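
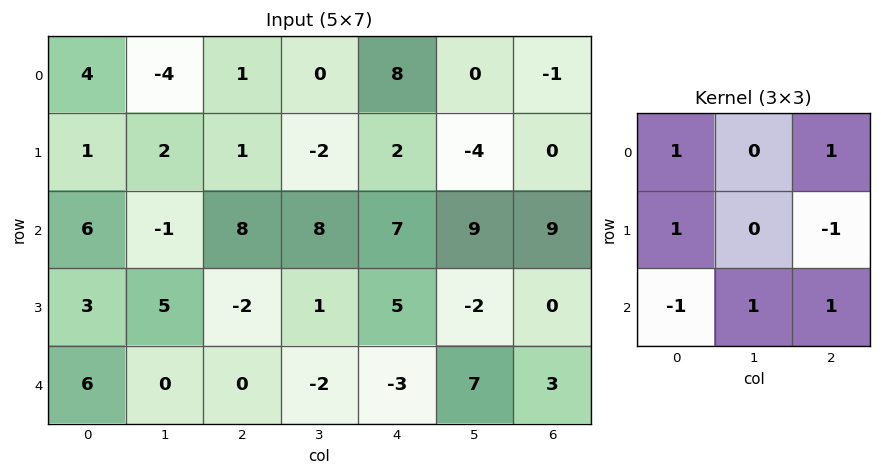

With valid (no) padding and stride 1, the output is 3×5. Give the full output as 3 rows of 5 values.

6 17 15 10 20
0 -15 12 -5 -7
13 9 3 26 34

Output[0,0]: The receptive field on the input at this output position is [4 -4 1 / 1 2 1 / 6 -1 8]. Elementwise product with the kernel and sum: 4·1 + 1·1 + 1·1 + 1·-1 + 6·-1 + -1·1 + 8·1.
Output[0,1]: The receptive field on the input at this output position is [-4 1 0 / 2 1 -2 / -1 8 8]. Elementwise product with the kernel and sum: -4·1 + 0·1 + 2·1 + -2·-1 + -1·-1 + 8·1 + 8·1.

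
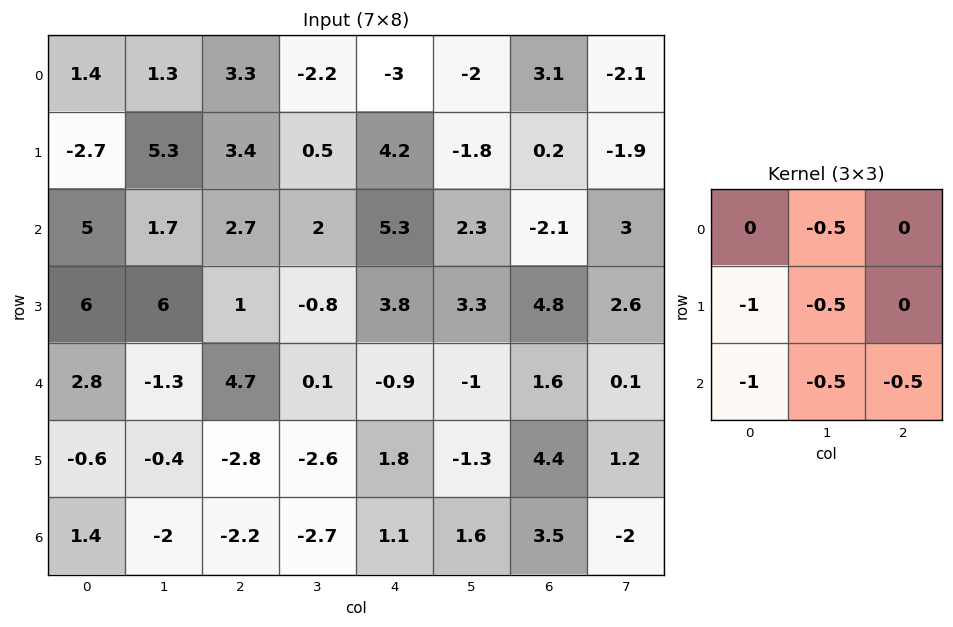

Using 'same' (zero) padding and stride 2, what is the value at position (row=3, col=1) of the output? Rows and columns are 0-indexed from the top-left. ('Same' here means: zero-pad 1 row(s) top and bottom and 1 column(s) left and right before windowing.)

The receptive field on the zero-padded input at this output position is [-0.4 -2.8 -2.6 / -2 -2.2 -2.7 / 0 0 0]. Elementwise product with the kernel and sum: -2.8·-0.5 + -2·-1 + -2.2·-0.5 + 0·-1 + 0·-0.5 + 0·-0.5.

4.5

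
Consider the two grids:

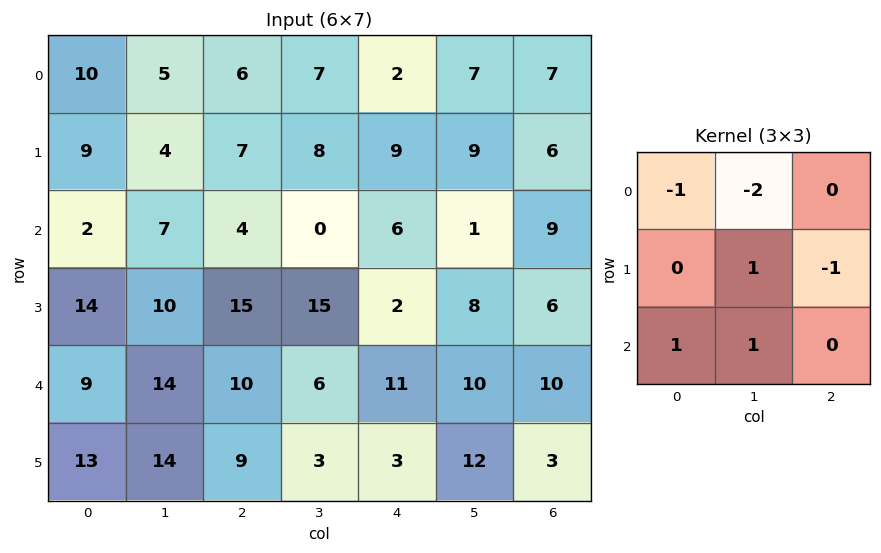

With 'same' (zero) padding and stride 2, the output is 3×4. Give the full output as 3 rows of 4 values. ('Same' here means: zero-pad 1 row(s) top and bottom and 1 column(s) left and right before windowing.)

Output[0,0]: The receptive field on the zero-padded input at this output position is [0 0 0 / 0 10 5 / 0 9 4]. Elementwise product with the kernel and sum: 0·-1 + 0·-2 + 10·1 + 5·-1 + 0·1 + 9·1.

14 10 12 22
-9 11 -4 2
-20 -13 -12 5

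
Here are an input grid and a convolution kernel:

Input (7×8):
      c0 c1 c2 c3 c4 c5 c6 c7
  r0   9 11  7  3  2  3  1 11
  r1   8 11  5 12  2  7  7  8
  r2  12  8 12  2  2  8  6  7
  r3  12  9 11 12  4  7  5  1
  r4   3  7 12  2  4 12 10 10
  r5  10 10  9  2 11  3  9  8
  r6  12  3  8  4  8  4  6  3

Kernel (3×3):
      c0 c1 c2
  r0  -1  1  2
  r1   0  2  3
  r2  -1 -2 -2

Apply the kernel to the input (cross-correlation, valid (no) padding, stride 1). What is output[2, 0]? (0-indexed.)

The receptive field on the input at this output position is [12 8 12 / 12 9 11 / 3 7 12]. Elementwise product with the kernel and sum: 12·-1 + 8·1 + 12·2 + 9·2 + 11·3 + 3·-1 + 7·-2 + 12·-2.

30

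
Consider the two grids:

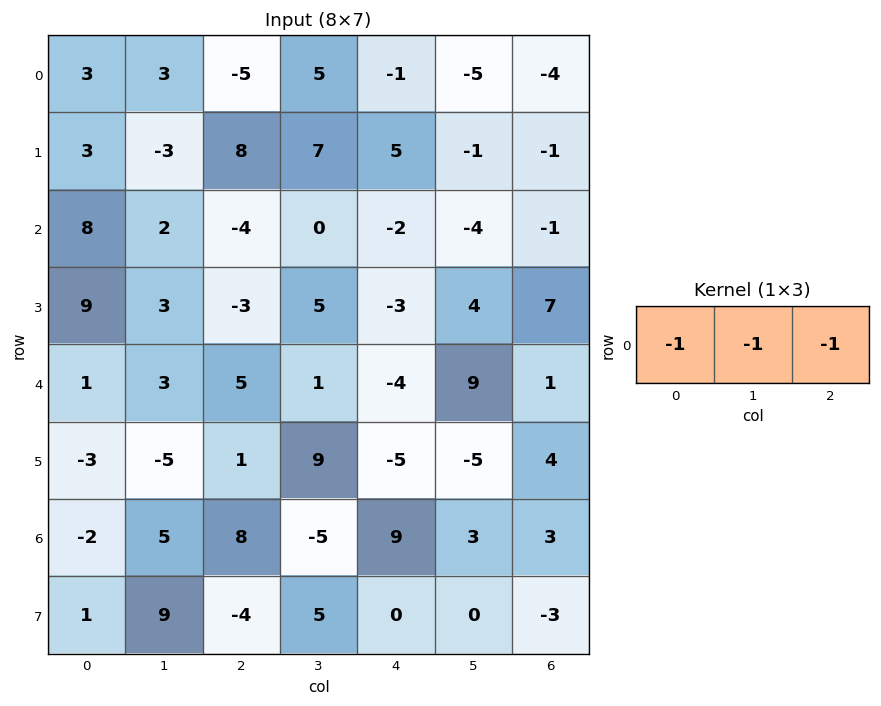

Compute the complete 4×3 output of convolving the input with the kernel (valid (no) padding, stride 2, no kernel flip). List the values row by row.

Output[0,0]: The receptive field on the input at this output position is [3 3 -5]. Elementwise product with the kernel and sum: 3·-1 + 3·-1 + -5·-1.
Output[0,1]: The receptive field on the input at this output position is [-5 5 -1]. Elementwise product with the kernel and sum: -5·-1 + 5·-1 + -1·-1.

-1 1 10
-6 6 7
-9 -2 -6
-11 -12 -15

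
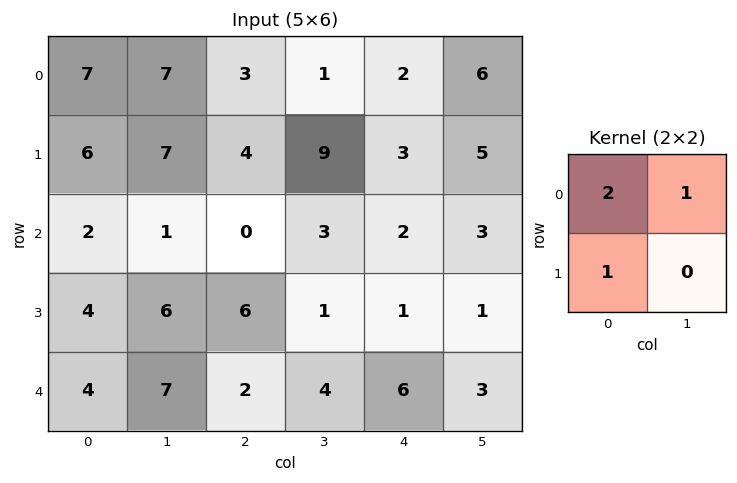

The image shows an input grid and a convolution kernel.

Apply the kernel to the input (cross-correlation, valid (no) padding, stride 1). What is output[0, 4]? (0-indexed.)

13

The receptive field on the input at this output position is [2 6 / 3 5]. Elementwise product with the kernel and sum: 2·2 + 6·1 + 3·1.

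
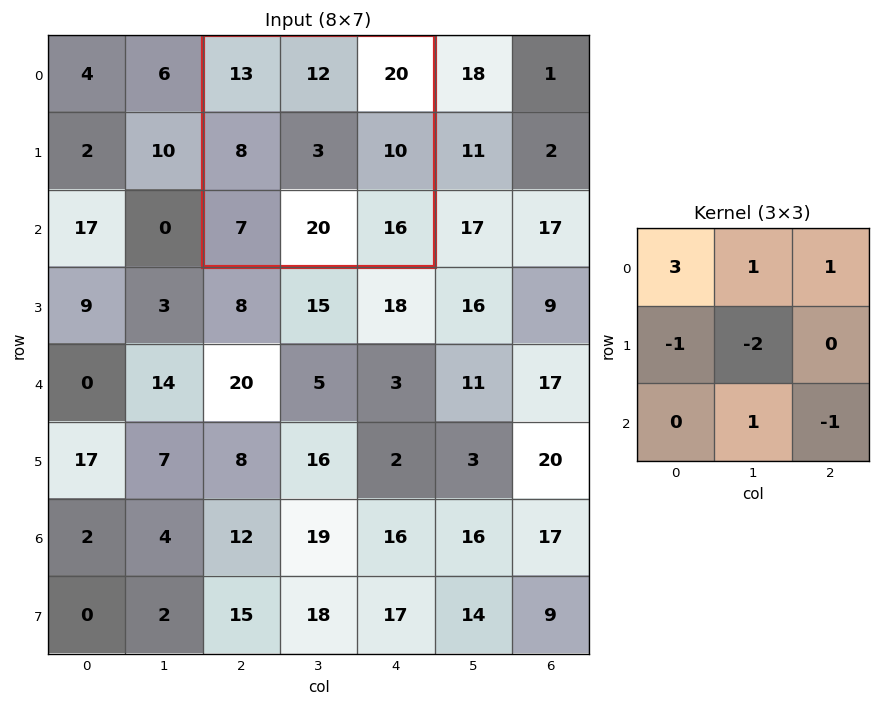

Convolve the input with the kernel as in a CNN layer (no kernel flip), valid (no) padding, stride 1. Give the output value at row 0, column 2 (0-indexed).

The receptive field on the input at this output position is [13 12 20 / 8 3 10 / 7 20 16]. Elementwise product with the kernel and sum: 13·3 + 12·1 + 20·1 + 8·-1 + 3·-2 + 20·1 + 16·-1.

61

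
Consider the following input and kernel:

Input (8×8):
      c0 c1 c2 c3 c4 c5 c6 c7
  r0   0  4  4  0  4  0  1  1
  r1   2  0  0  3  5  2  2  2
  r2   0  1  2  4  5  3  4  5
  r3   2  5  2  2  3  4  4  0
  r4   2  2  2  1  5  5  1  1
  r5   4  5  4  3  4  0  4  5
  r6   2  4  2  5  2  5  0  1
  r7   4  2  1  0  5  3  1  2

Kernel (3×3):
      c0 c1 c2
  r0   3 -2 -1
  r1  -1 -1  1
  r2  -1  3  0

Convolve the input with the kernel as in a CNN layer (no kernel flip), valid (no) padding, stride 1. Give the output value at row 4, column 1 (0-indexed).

-3

The receptive field on the input at this output position is [2 2 1 / 5 4 3 / 4 2 5]. Elementwise product with the kernel and sum: 2·3 + 2·-2 + 1·-1 + 5·-1 + 4·-1 + 3·1 + 4·-1 + 2·3.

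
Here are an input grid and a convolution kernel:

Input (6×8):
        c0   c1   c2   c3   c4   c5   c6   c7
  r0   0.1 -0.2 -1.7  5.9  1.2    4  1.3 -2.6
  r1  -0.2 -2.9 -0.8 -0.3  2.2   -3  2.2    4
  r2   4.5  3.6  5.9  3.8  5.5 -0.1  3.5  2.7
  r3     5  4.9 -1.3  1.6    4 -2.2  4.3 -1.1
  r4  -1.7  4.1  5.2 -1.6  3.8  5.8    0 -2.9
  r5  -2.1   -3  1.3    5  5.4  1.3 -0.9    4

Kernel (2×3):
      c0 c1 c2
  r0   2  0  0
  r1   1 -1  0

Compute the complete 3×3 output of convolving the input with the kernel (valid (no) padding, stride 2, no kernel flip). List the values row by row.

Output[0,0]: The receptive field on the input at this output position is [0.1 -0.2 -1.7 / -0.2 -2.9 -0.8]. Elementwise product with the kernel and sum: 0.1·2 + -0.2·1 + -2.9·-1.

2.9 -3.9 7.6
9.1 8.9 17.2
-2.5 6.7 11.7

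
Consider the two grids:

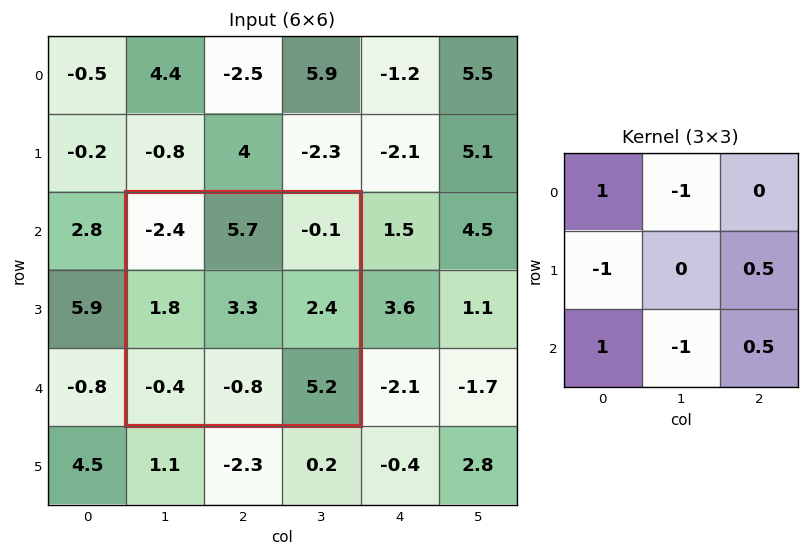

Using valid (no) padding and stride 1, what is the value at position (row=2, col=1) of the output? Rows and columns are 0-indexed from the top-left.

The receptive field on the input at this output position is [-2.4 5.7 -0.1 / 1.8 3.3 2.4 / -0.4 -0.8 5.2]. Elementwise product with the kernel and sum: -2.4·1 + 5.7·-1 + 1.8·-1 + 2.4·0.5 + -0.4·1 + -0.8·-1 + 5.2·0.5.

-5.7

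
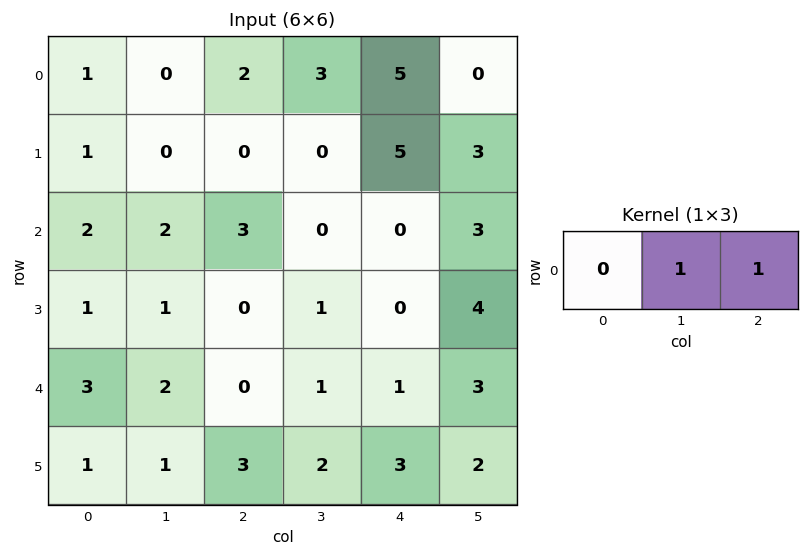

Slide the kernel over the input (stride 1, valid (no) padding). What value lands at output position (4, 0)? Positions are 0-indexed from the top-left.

The receptive field on the input at this output position is [3 2 0]. Elementwise product with the kernel and sum: 2·1 + 0·1.

2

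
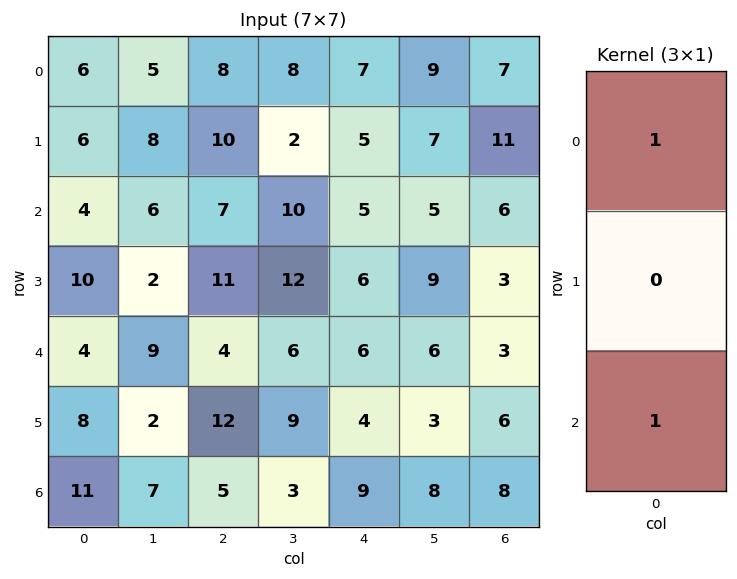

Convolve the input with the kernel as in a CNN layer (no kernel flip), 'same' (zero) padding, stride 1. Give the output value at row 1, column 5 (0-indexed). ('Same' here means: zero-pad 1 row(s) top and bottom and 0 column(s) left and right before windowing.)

The receptive field on the zero-padded input at this output position is [9 / 7 / 5]. Elementwise product with the kernel and sum: 9·1 + 5·1.

14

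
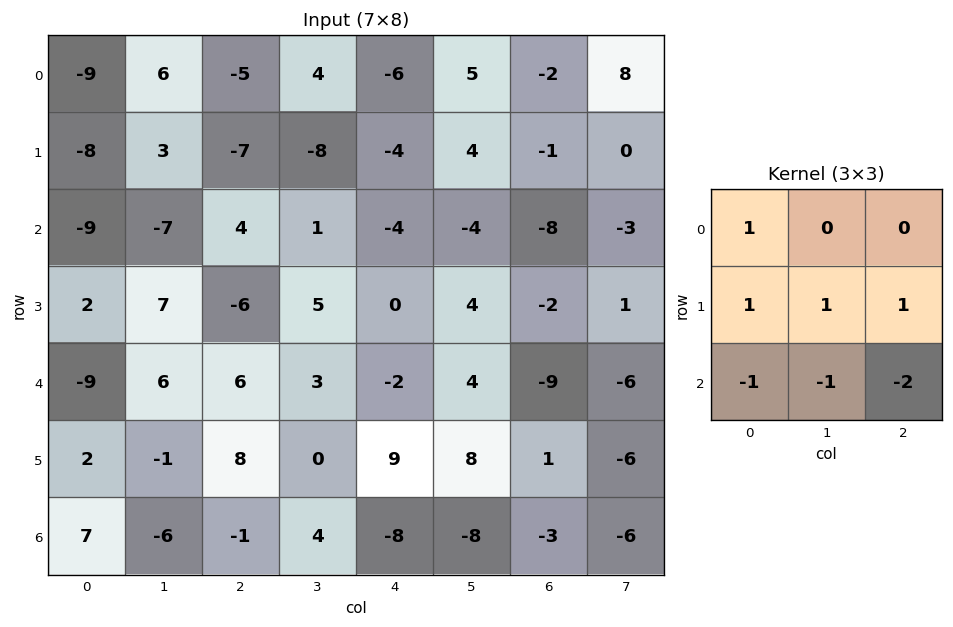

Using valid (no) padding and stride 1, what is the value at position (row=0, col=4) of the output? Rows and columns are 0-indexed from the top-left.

The receptive field on the input at this output position is [-6 5 -2 / -4 4 -1 / -4 -4 -8]. Elementwise product with the kernel and sum: -6·1 + -4·1 + 4·1 + -1·1 + -4·-1 + -4·-1 + -8·-2.

17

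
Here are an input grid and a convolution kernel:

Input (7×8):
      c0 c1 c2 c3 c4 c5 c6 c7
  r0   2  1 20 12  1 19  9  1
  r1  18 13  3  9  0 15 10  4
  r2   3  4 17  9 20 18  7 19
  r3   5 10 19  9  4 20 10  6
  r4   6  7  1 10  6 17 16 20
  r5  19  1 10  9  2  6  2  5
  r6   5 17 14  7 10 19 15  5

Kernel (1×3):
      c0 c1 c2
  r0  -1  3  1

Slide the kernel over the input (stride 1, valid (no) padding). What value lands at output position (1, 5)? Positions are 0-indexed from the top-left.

The receptive field on the input at this output position is [15 10 4]. Elementwise product with the kernel and sum: 15·-1 + 10·3 + 4·1.

19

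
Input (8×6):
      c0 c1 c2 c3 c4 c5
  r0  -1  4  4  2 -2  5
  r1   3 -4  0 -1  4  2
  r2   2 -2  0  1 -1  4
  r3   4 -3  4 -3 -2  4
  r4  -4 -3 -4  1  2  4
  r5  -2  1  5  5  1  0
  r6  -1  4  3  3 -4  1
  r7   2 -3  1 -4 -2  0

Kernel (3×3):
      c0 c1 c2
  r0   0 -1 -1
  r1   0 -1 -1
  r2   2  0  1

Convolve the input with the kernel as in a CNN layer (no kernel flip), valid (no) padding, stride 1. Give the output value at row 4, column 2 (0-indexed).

-7

The receptive field on the input at this output position is [-4 1 2 / 5 5 1 / 3 3 -4]. Elementwise product with the kernel and sum: 1·-1 + 2·-1 + 5·-1 + 1·-1 + 3·2 + -4·1.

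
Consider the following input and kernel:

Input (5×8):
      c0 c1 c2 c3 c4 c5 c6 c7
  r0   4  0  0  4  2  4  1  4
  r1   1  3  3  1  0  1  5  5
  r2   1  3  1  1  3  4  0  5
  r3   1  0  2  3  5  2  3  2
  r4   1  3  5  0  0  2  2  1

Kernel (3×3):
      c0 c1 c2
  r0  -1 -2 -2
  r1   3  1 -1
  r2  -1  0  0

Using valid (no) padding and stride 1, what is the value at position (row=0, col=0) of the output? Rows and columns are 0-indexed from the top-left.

-2

The receptive field on the input at this output position is [4 0 0 / 1 3 3 / 1 3 1]. Elementwise product with the kernel and sum: 4·-1 + 0·-2 + 0·-2 + 1·3 + 3·1 + 3·-1 + 1·-1.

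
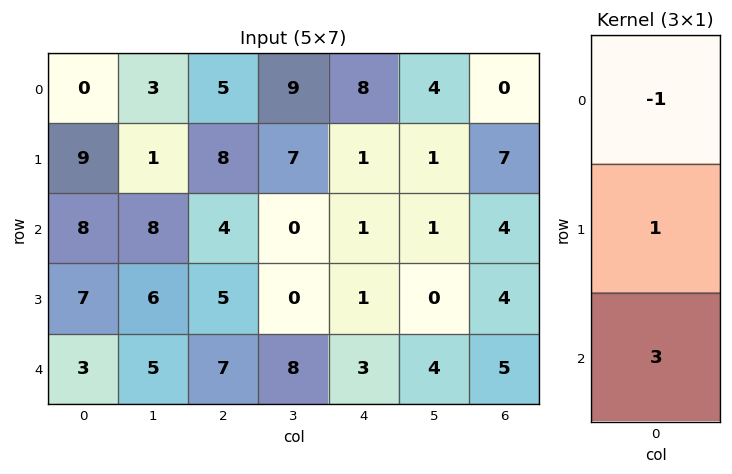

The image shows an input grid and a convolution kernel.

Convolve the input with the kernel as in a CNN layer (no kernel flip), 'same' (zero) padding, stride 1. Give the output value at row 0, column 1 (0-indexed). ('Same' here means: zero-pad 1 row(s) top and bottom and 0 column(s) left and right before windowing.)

6

The receptive field on the zero-padded input at this output position is [0 / 3 / 1]. Elementwise product with the kernel and sum: 0·-1 + 3·1 + 1·3.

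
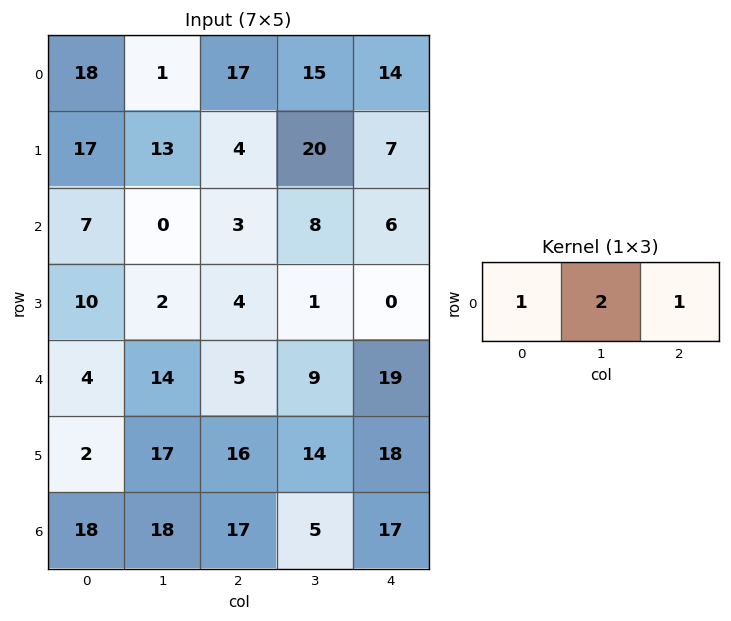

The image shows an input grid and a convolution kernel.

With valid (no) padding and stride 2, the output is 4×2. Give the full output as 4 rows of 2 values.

Output[0,0]: The receptive field on the input at this output position is [18 1 17]. Elementwise product with the kernel and sum: 18·1 + 1·2 + 17·1.
Output[0,1]: The receptive field on the input at this output position is [17 15 14]. Elementwise product with the kernel and sum: 17·1 + 15·2 + 14·1.

37 61
10 25
37 42
71 44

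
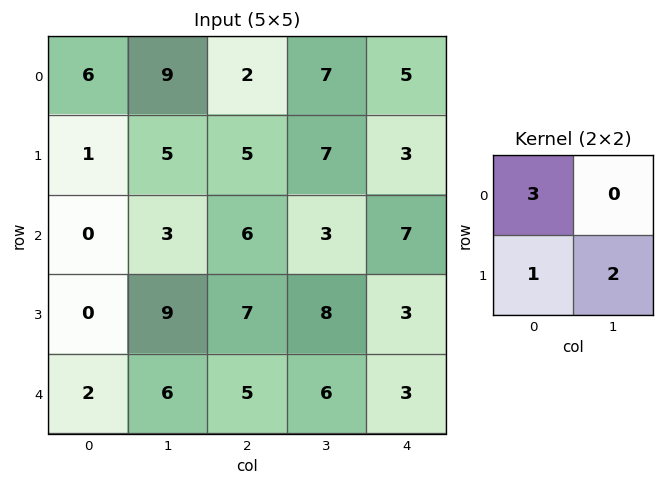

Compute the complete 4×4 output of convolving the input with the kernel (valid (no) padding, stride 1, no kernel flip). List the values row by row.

Output[0,0]: The receptive field on the input at this output position is [6 9 / 1 5]. Elementwise product with the kernel and sum: 6·3 + 1·1 + 5·2.
Output[0,1]: The receptive field on the input at this output position is [9 2 / 5 5]. Elementwise product with the kernel and sum: 9·3 + 5·1 + 5·2.

29 42 25 34
9 30 27 38
18 32 41 23
14 43 38 36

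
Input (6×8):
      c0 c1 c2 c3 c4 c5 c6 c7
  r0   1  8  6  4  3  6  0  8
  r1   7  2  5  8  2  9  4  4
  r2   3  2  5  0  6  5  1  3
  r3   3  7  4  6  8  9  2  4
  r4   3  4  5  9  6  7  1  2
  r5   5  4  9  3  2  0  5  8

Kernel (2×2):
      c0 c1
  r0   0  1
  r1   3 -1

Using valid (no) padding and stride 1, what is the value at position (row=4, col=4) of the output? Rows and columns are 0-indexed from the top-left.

The receptive field on the input at this output position is [6 7 / 2 0]. Elementwise product with the kernel and sum: 7·1 + 2·3 + 0·-1.

13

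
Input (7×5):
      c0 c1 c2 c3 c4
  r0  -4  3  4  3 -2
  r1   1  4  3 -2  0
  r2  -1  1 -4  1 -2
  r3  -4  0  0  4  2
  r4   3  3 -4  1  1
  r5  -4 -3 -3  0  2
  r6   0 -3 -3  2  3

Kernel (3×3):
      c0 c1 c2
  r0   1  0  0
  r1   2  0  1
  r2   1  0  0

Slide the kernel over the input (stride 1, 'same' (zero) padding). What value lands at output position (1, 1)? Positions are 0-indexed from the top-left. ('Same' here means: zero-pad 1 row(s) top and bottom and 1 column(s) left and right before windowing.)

0

The receptive field on the zero-padded input at this output position is [-4 3 4 / 1 4 3 / -1 1 -4]. Elementwise product with the kernel and sum: -4·1 + 1·2 + 3·1 + -1·1.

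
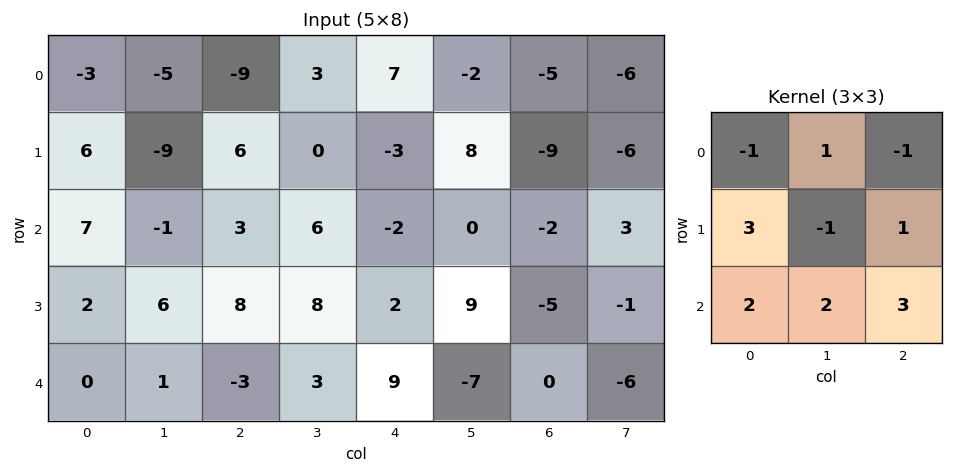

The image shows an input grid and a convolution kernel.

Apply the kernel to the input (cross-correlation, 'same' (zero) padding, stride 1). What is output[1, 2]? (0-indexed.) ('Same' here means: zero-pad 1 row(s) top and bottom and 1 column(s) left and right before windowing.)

-18

The receptive field on the zero-padded input at this output position is [-5 -9 3 / -9 6 0 / -1 3 6]. Elementwise product with the kernel and sum: -5·-1 + -9·1 + 3·-1 + -9·3 + 6·-1 + 0·1 + -1·2 + 3·2 + 6·3.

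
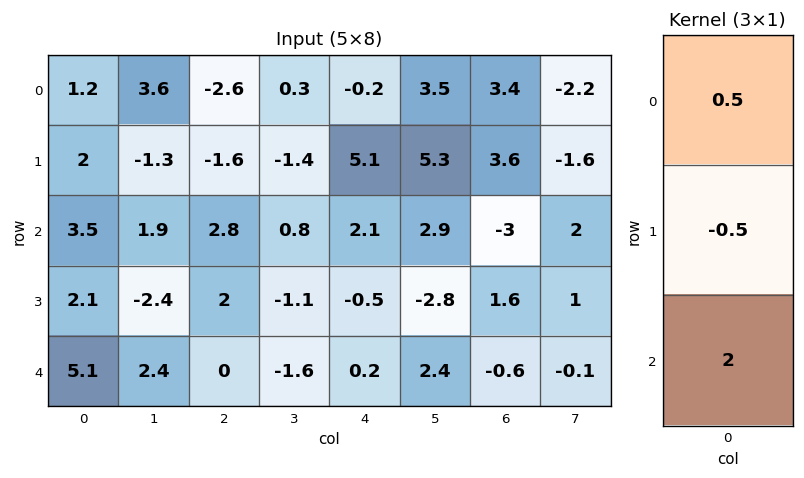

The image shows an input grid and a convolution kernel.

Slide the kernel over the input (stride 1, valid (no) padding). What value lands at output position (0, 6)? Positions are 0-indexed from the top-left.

The receptive field on the input at this output position is [3.4 / 3.6 / -3]. Elementwise product with the kernel and sum: 3.4·0.5 + 3.6·-0.5 + -3·2.

-6.1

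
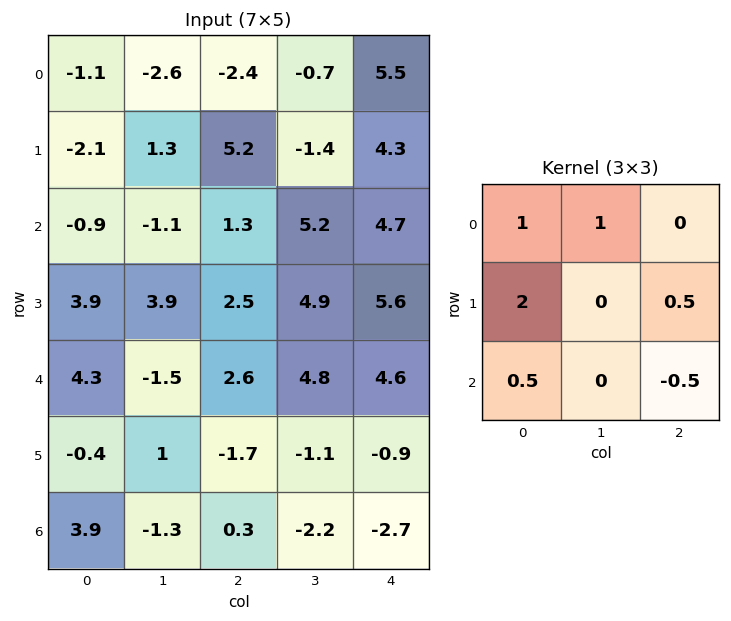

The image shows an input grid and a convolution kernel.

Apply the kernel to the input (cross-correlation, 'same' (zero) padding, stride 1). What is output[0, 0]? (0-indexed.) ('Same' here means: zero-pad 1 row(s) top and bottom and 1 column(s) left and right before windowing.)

The receptive field on the zero-padded input at this output position is [0 0 0 / 0 -1.1 -2.6 / 0 -2.1 1.3]. Elementwise product with the kernel and sum: 0·1 + 0·1 + 0·2 + -2.6·0.5 + 0·0.5 + 1.3·-0.5.

-1.95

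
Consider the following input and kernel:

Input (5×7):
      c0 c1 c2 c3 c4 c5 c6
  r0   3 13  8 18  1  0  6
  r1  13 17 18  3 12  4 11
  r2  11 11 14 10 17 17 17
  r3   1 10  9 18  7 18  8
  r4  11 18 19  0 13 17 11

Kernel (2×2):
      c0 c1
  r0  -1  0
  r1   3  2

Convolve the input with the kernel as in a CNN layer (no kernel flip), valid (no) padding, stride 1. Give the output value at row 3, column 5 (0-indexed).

55

The receptive field on the input at this output position is [18 8 / 17 11]. Elementwise product with the kernel and sum: 18·-1 + 17·3 + 11·2.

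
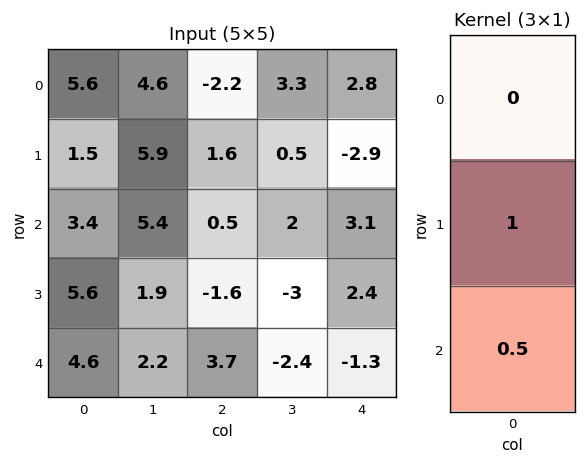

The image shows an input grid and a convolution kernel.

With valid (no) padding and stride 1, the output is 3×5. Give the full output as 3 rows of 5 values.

Output[0,0]: The receptive field on the input at this output position is [5.6 / 1.5 / 3.4]. Elementwise product with the kernel and sum: 1.5·1 + 3.4·0.5.
Output[0,1]: The receptive field on the input at this output position is [4.6 / 5.9 / 5.4]. Elementwise product with the kernel and sum: 5.9·1 + 5.4·0.5.

3.2 8.6 1.85 1.5 -1.35
6.2 6.35 -0.3 0.5 4.3
7.9 3 0.25 -4.2 1.75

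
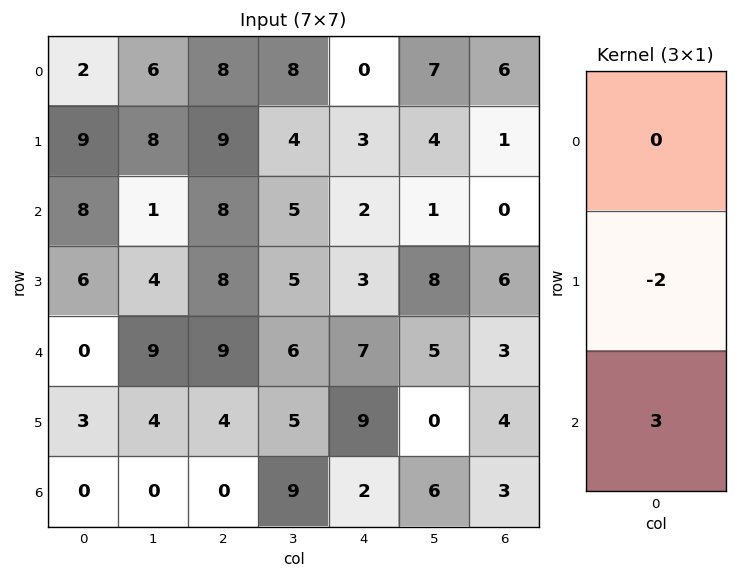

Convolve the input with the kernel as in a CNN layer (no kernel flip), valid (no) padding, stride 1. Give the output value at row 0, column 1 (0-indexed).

The receptive field on the input at this output position is [6 / 8 / 1]. Elementwise product with the kernel and sum: 8·-2 + 1·3.

-13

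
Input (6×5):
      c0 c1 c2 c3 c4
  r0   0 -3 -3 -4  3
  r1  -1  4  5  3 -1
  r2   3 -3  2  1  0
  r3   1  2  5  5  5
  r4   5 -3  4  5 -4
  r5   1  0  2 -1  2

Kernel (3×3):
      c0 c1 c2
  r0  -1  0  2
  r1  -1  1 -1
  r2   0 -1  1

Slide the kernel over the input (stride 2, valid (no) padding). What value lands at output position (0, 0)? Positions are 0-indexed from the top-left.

-1

The receptive field on the input at this output position is [0 -3 -3 / -1 4 5 / 3 -3 2]. Elementwise product with the kernel and sum: 0·-1 + -3·2 + -1·-1 + 4·1 + 5·-1 + -3·-1 + 2·1.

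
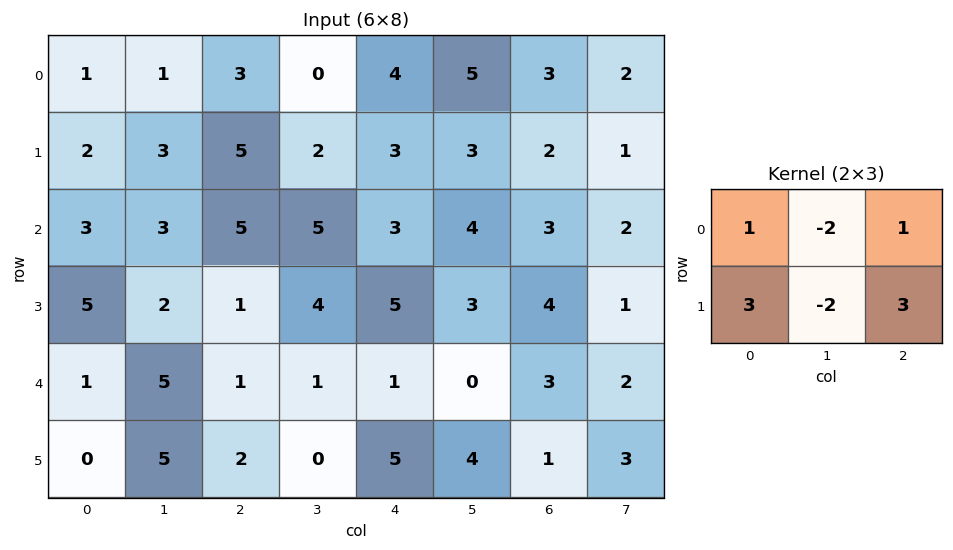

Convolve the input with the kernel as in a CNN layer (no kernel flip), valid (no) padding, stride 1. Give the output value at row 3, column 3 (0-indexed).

-2

The receptive field on the input at this output position is [4 5 3 / 1 1 0]. Elementwise product with the kernel and sum: 4·1 + 5·-2 + 3·1 + 1·3 + 1·-2 + 0·3.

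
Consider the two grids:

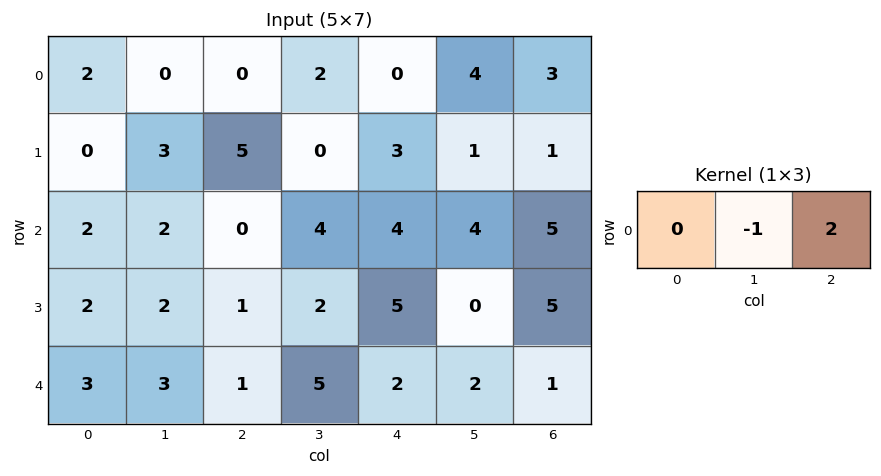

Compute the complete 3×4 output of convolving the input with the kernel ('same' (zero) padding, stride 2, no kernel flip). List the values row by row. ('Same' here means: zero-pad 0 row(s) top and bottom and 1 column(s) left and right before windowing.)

Output[0,0]: The receptive field on the zero-padded input at this output position is [0 2 0]. Elementwise product with the kernel and sum: 2·-1 + 0·2.

-2 4 8 -3
2 8 4 -5
3 9 2 -1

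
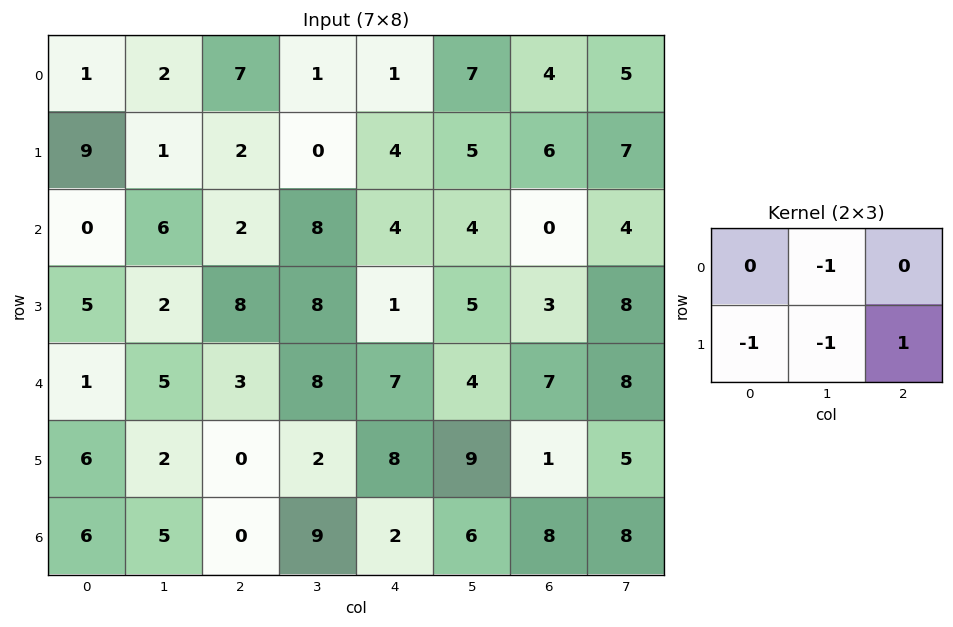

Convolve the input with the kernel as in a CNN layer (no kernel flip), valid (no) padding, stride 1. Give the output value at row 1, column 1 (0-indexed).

The receptive field on the input at this output position is [1 2 0 / 6 2 8]. Elementwise product with the kernel and sum: 2·-1 + 6·-1 + 2·-1 + 8·1.

-2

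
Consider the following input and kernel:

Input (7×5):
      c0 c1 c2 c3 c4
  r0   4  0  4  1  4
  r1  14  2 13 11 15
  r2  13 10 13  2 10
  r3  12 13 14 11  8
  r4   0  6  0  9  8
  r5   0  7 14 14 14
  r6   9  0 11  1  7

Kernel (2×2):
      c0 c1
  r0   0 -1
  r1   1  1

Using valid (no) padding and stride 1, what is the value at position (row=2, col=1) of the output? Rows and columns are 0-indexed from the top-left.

14

The receptive field on the input at this output position is [10 13 / 13 14]. Elementwise product with the kernel and sum: 13·-1 + 13·1 + 14·1.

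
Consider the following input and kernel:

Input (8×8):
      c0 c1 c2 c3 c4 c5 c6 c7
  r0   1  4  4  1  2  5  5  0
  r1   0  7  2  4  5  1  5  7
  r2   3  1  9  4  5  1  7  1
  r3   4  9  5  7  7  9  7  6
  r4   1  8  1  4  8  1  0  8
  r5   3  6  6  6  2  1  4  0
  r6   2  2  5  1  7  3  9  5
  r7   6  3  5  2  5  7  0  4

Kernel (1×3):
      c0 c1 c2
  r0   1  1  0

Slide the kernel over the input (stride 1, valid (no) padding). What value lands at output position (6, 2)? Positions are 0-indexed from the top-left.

The receptive field on the input at this output position is [5 1 7]. Elementwise product with the kernel and sum: 5·1 + 1·1.

6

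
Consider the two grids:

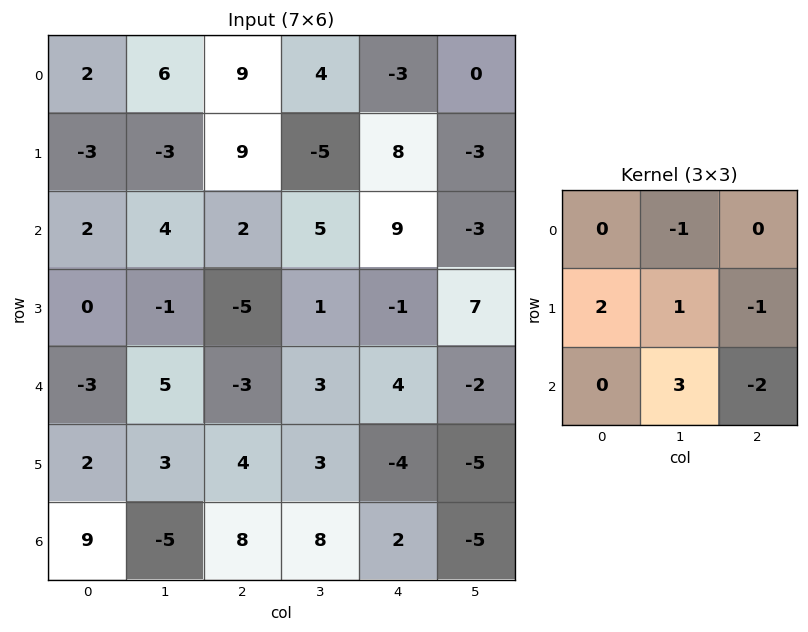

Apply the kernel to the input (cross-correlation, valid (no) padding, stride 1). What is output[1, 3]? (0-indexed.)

The receptive field on the input at this output position is [-5 8 -3 / 5 9 -3 / 1 -1 7]. Elementwise product with the kernel and sum: 8·-1 + 5·2 + 9·1 + -3·-1 + -1·3 + 7·-2.

-3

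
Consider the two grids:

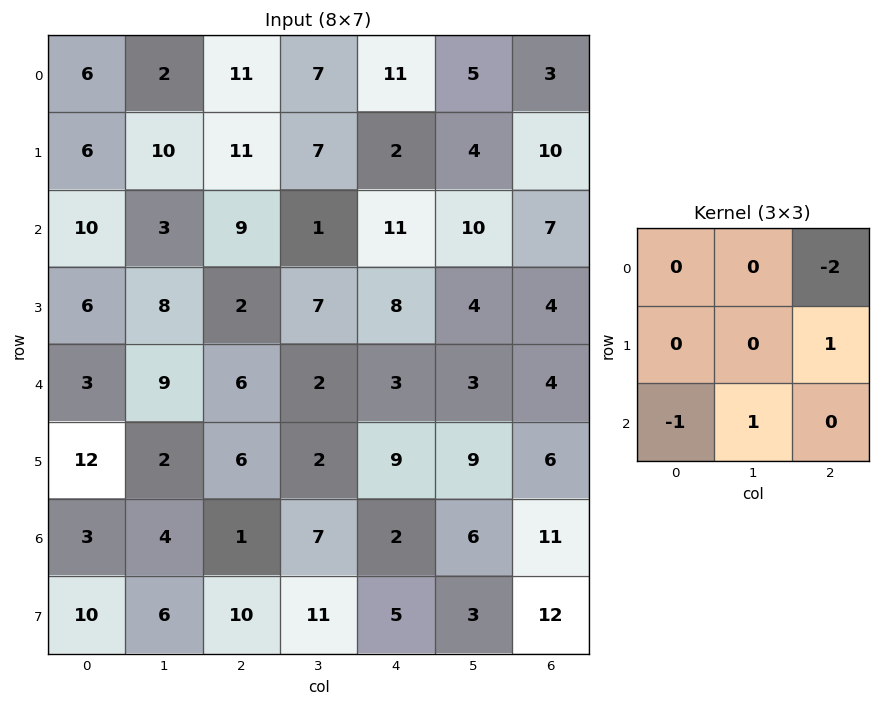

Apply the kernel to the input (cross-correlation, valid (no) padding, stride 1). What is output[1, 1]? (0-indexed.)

The receptive field on the input at this output position is [10 11 7 / 3 9 1 / 8 2 7]. Elementwise product with the kernel and sum: 7·-2 + 1·1 + 8·-1 + 2·1.

-19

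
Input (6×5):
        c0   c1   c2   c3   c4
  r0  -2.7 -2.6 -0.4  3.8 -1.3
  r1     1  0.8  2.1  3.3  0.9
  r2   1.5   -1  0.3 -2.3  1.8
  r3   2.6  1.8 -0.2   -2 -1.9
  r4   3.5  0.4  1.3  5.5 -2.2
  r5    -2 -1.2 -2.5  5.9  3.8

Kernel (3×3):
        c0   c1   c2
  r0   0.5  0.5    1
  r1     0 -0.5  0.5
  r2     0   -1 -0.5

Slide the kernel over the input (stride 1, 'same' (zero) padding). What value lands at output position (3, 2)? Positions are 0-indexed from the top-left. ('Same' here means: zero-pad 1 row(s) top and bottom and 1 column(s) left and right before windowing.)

-7.6

The receptive field on the zero-padded input at this output position is [-1 0.3 -2.3 / 1.8 -0.2 -2 / 0.4 1.3 5.5]. Elementwise product with the kernel and sum: -1·0.5 + 0.3·0.5 + -2.3·1 + -0.2·-0.5 + -2·0.5 + 1.3·-1 + 5.5·-0.5.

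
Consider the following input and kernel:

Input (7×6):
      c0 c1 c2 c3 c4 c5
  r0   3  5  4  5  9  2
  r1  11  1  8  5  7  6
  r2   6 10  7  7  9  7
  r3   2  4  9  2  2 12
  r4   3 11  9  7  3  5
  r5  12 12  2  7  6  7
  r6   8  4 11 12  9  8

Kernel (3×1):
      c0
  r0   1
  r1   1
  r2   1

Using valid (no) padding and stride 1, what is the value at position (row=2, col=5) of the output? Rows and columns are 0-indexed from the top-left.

The receptive field on the input at this output position is [7 / 12 / 5]. Elementwise product with the kernel and sum: 7·1 + 12·1 + 5·1.

24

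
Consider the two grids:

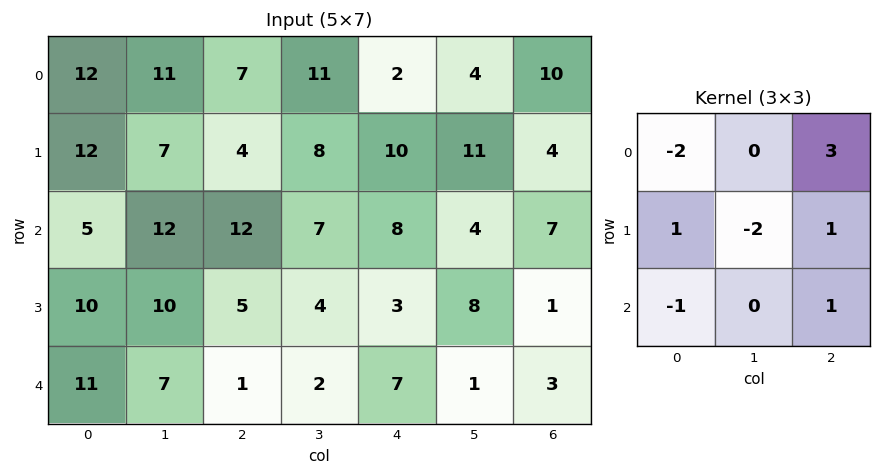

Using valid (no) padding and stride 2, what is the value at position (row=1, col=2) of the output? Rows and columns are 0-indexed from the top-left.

The receptive field on the input at this output position is [8 4 7 / 3 8 1 / 7 1 3]. Elementwise product with the kernel and sum: 8·-2 + 7·3 + 3·1 + 8·-2 + 1·1 + 7·-1 + 3·1.

-11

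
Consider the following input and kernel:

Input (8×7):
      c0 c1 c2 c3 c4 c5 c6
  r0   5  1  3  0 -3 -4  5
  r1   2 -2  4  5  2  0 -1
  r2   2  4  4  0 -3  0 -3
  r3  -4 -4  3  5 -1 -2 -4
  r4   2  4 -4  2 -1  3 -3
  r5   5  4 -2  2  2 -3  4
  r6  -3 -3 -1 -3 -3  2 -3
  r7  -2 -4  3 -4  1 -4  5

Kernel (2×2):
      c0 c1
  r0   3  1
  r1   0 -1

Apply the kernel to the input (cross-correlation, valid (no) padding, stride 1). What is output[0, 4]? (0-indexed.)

-13

The receptive field on the input at this output position is [-3 -4 / 2 0]. Elementwise product with the kernel and sum: -3·3 + -4·1 + 0·-1.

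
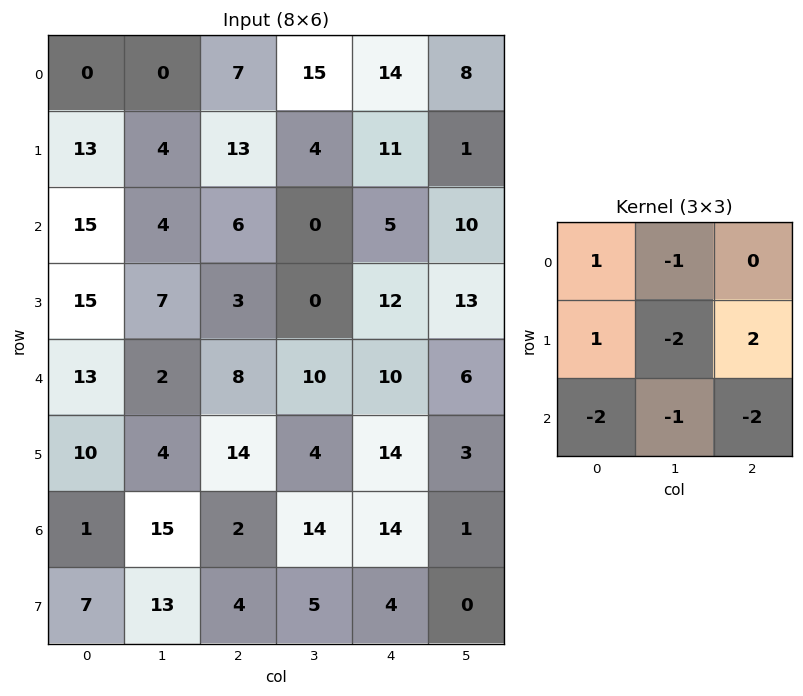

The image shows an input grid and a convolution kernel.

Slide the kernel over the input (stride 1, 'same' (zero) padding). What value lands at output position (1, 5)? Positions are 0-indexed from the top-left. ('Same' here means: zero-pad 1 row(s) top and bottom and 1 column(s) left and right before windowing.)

-5

The receptive field on the zero-padded input at this output position is [14 8 0 / 11 1 0 / 5 10 0]. Elementwise product with the kernel and sum: 14·1 + 8·-1 + 11·1 + 1·-2 + 0·2 + 5·-2 + 10·-1 + 0·-2.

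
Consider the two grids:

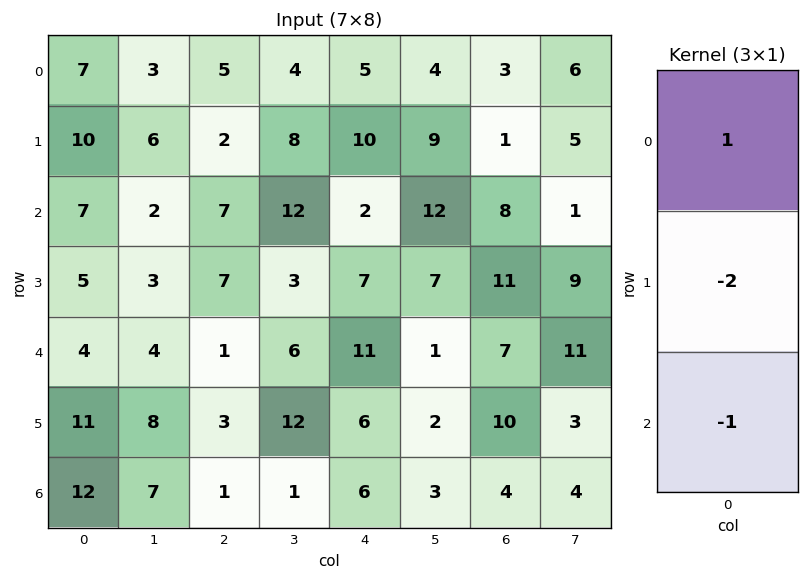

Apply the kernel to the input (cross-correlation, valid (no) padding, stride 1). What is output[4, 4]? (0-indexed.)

The receptive field on the input at this output position is [11 / 6 / 6]. Elementwise product with the kernel and sum: 11·1 + 6·-2 + 6·-1.

-7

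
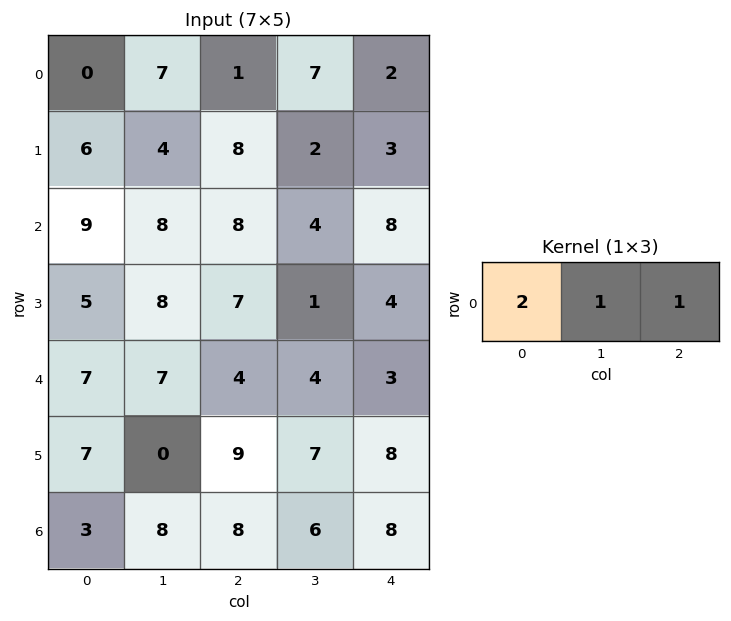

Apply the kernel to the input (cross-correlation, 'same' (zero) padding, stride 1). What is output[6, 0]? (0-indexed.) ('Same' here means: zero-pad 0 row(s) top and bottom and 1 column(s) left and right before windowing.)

11

The receptive field on the zero-padded input at this output position is [0 3 8]. Elementwise product with the kernel and sum: 0·2 + 3·1 + 8·1.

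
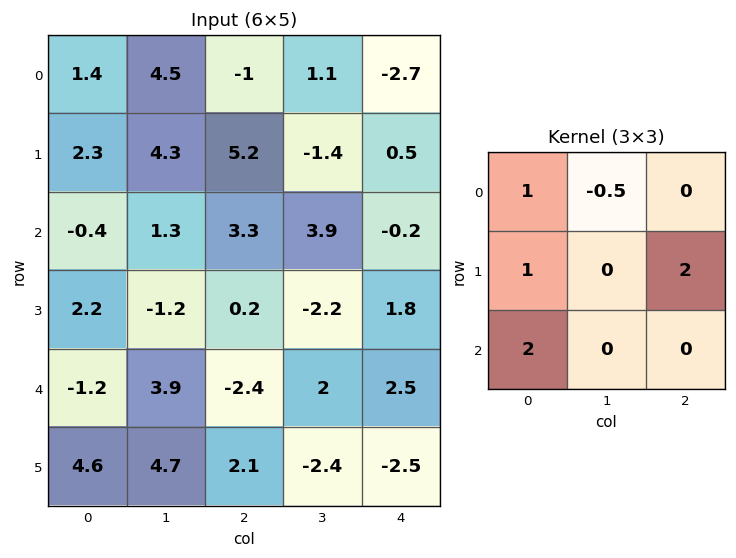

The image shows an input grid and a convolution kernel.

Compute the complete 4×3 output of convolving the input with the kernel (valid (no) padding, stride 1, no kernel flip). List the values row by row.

Output[0,0]: The receptive field on the input at this output position is [1.4 4.5 -1 / 2.3 4.3 5.2 / -0.4 1.3 3.3]. Elementwise product with the kernel and sum: 1.4·1 + 4.5·-0.5 + 2.3·1 + 5.2·2 + -0.4·2.

11.05 9.1 11.25
10.75 8.4 9.2
-0.85 1.85 0.35
6 16 8.1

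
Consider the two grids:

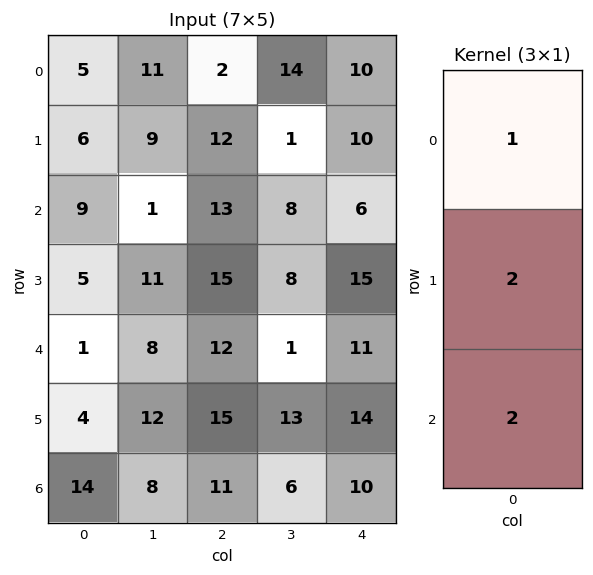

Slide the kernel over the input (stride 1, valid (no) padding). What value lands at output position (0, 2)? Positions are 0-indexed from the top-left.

52

The receptive field on the input at this output position is [2 / 12 / 13]. Elementwise product with the kernel and sum: 2·1 + 12·2 + 13·2.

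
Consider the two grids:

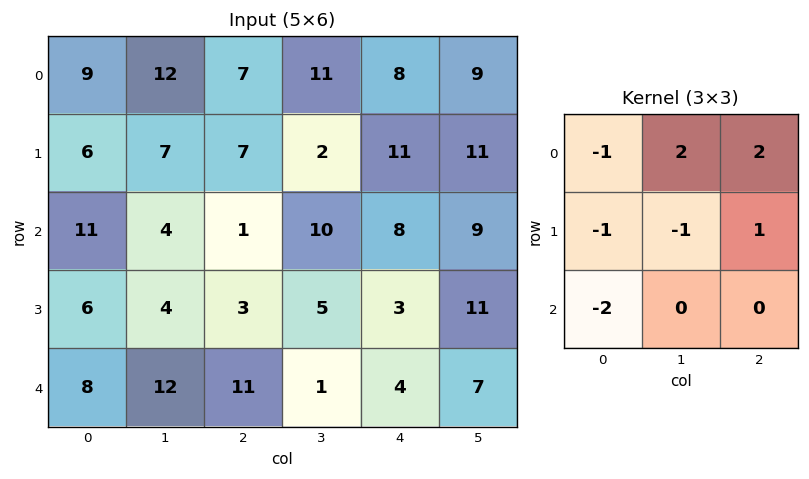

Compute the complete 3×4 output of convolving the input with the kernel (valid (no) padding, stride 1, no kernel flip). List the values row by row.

Output[0,0]: The receptive field on the input at this output position is [9 12 7 / 6 7 7 / 11 4 1]. Elementwise product with the kernel and sum: 9·-1 + 12·2 + 7·2 + 6·-1 + 7·-1 + 7·1 + 11·-2.

1 4 31 1
-4 8 10 23
-24 -8 8 25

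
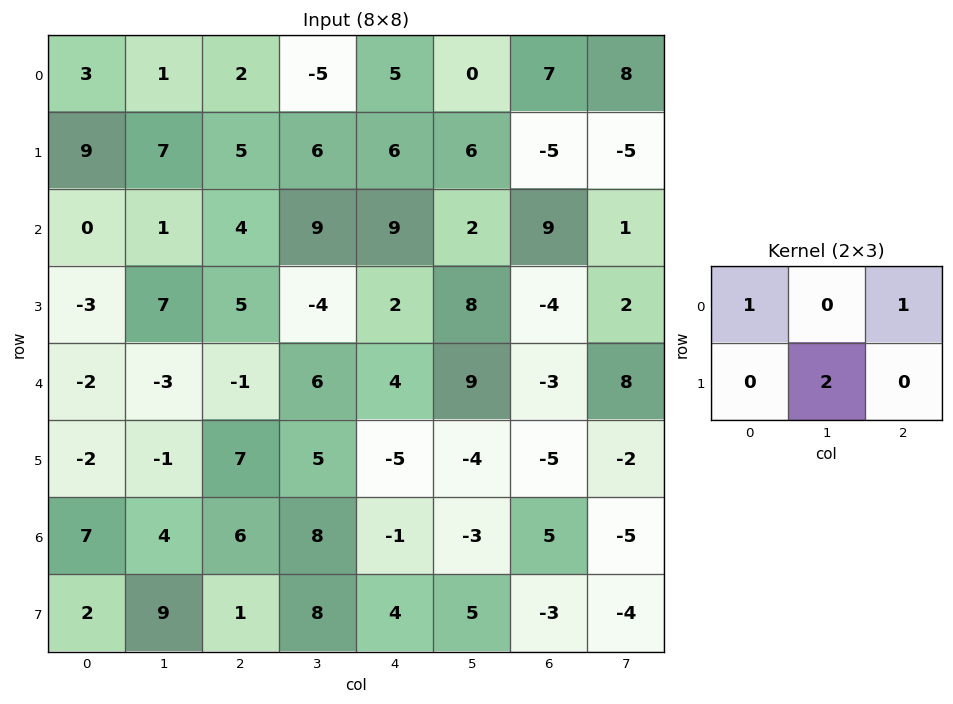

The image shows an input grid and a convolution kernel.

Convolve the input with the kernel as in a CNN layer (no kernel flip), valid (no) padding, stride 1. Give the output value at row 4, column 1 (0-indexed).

The receptive field on the input at this output position is [-3 -1 6 / -1 7 5]. Elementwise product with the kernel and sum: -3·1 + 6·1 + 7·2.

17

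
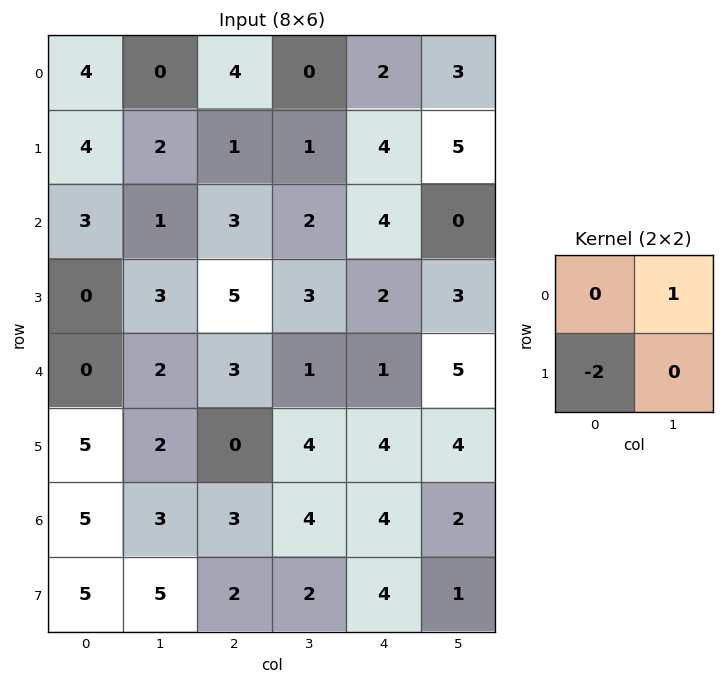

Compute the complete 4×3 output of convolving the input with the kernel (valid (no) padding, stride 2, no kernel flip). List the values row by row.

Output[0,0]: The receptive field on the input at this output position is [4 0 / 4 2]. Elementwise product with the kernel and sum: 0·1 + 4·-2.

-8 -2 -5
1 -8 -4
-8 1 -3
-7 0 -6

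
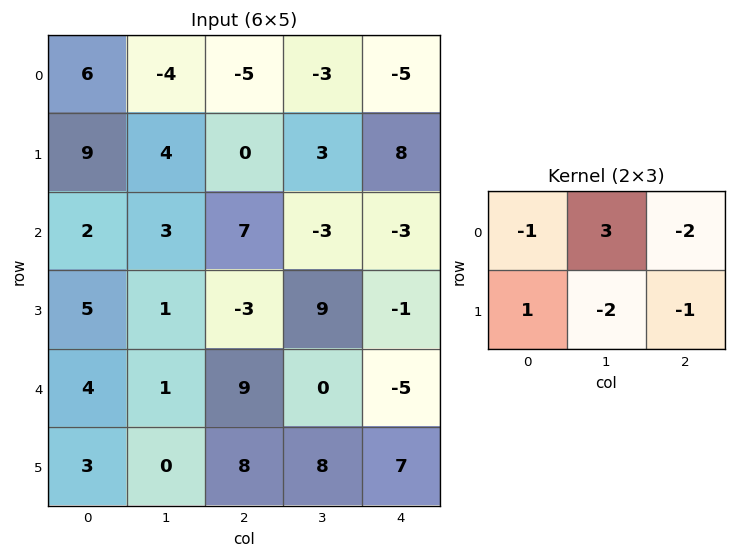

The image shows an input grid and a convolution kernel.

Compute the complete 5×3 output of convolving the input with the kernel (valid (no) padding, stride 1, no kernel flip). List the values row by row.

Output[0,0]: The receptive field on the input at this output position is [6 -4 -5 / 9 4 0]. Elementwise product with the kernel and sum: 6·-1 + -4·3 + -5·-2 + 9·1 + 4·-2 + 0·-1.
Output[0,1]: The receptive field on the input at this output position is [-4 -5 -3 / 4 0 3]. Elementwise product with the kernel and sum: -4·-1 + -5·3 + -3·-2 + 4·1 + 0·-2 + 3·-1.

-7 -4 -8
-8 -18 9
-1 22 -30
-3 -45 46
-24 2 -14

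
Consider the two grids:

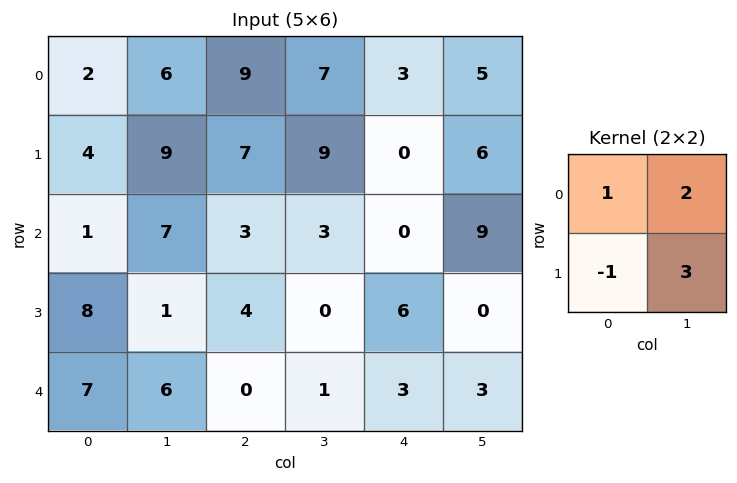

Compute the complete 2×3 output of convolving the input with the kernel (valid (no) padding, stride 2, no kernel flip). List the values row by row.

37 43 31
10 5 12

Output[0,0]: The receptive field on the input at this output position is [2 6 / 4 9]. Elementwise product with the kernel and sum: 2·1 + 6·2 + 4·-1 + 9·3.
Output[0,1]: The receptive field on the input at this output position is [9 7 / 7 9]. Elementwise product with the kernel and sum: 9·1 + 7·2 + 7·-1 + 9·3.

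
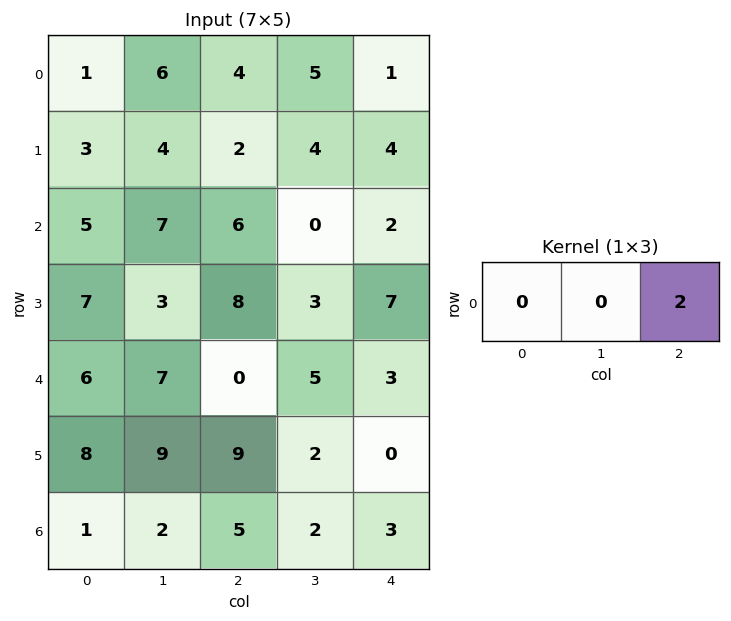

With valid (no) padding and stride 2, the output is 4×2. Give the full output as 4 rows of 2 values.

8 2
12 4
0 6
10 6

Output[0,0]: The receptive field on the input at this output position is [1 6 4]. Elementwise product with the kernel and sum: 4·2.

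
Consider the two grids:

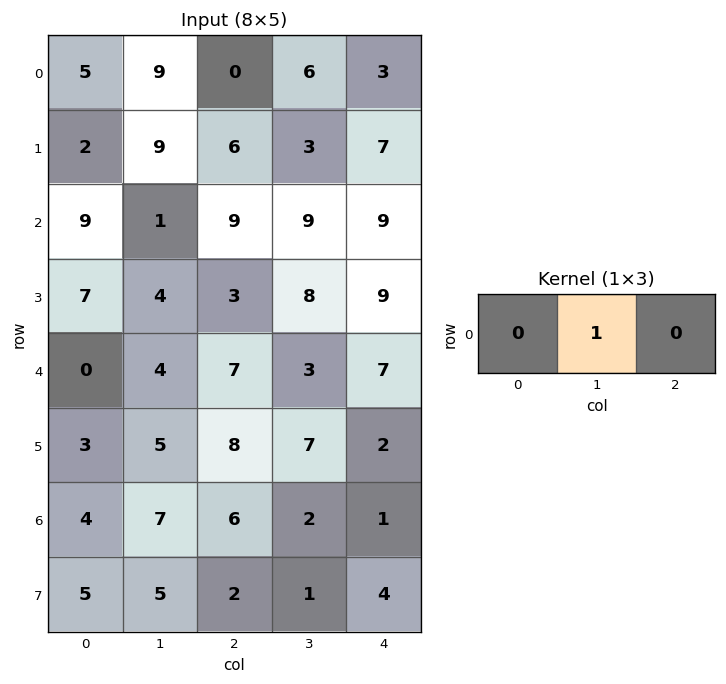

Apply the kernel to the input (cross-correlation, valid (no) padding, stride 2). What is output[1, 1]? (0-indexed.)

The receptive field on the input at this output position is [9 9 9]. Elementwise product with the kernel and sum: 9·1.

9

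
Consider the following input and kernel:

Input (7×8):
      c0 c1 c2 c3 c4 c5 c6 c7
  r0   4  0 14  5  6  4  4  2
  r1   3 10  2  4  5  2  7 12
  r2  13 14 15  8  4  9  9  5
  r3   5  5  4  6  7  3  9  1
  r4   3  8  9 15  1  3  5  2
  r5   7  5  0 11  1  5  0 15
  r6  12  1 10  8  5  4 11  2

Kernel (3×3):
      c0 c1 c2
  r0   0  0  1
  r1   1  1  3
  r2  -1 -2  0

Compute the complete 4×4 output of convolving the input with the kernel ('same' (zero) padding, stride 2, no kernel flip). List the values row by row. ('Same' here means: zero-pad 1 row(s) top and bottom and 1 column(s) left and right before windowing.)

-2 15 9 -2
55 44 21 24
18 63 15 10
20 46 30 36

Output[0,0]: The receptive field on the zero-padded input at this output position is [0 0 0 / 0 4 0 / 0 3 10]. Elementwise product with the kernel and sum: 0·1 + 0·1 + 4·1 + 0·3 + 0·-1 + 3·-2.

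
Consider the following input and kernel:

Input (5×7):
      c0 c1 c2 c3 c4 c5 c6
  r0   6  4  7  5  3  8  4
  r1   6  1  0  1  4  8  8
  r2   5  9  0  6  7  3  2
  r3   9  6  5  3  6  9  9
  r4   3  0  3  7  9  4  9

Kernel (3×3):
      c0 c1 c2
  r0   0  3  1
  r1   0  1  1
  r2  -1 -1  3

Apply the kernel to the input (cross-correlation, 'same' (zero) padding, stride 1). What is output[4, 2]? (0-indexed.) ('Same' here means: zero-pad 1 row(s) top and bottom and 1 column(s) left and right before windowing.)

The receptive field on the zero-padded input at this output position is [6 5 3 / 0 3 7 / 0 0 0]. Elementwise product with the kernel and sum: 5·3 + 3·1 + 3·1 + 7·1 + 0·-1 + 0·-1 + 0·3.

28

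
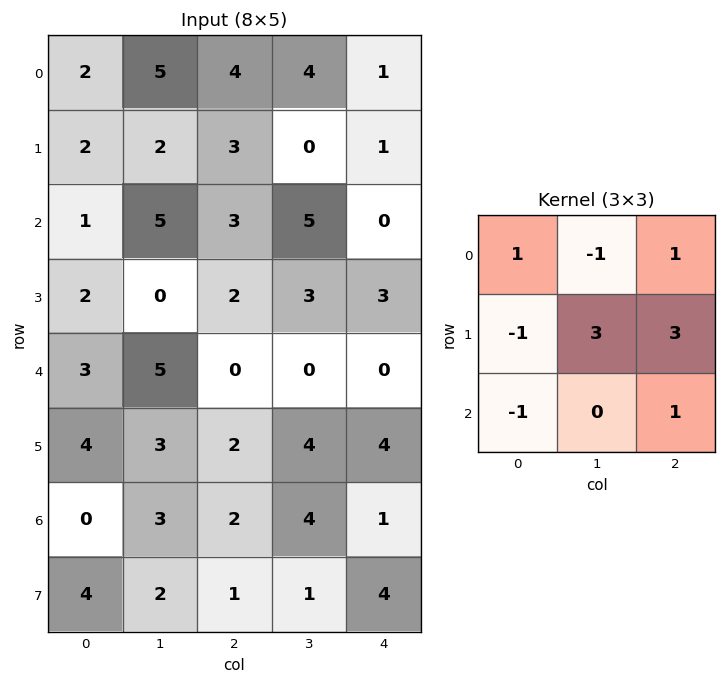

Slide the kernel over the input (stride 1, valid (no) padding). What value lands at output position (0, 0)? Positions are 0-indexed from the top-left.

The receptive field on the input at this output position is [2 5 4 / 2 2 3 / 1 5 3]. Elementwise product with the kernel and sum: 2·1 + 5·-1 + 4·1 + 2·-1 + 2·3 + 3·3 + 1·-1 + 3·1.

16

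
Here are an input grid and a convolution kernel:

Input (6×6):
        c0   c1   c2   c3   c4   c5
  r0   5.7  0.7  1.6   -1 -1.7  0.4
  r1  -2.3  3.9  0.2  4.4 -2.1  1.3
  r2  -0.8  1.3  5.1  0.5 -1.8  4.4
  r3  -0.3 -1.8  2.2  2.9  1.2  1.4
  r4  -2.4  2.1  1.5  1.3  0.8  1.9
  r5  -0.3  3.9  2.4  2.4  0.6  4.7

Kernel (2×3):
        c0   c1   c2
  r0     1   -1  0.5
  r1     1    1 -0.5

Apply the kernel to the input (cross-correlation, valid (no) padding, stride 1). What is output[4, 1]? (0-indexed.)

The receptive field on the input at this output position is [2.1 1.5 1.3 / 3.9 2.4 2.4]. Elementwise product with the kernel and sum: 2.1·1 + 1.5·-1 + 1.3·0.5 + 3.9·1 + 2.4·1 + 2.4·-0.5.

6.35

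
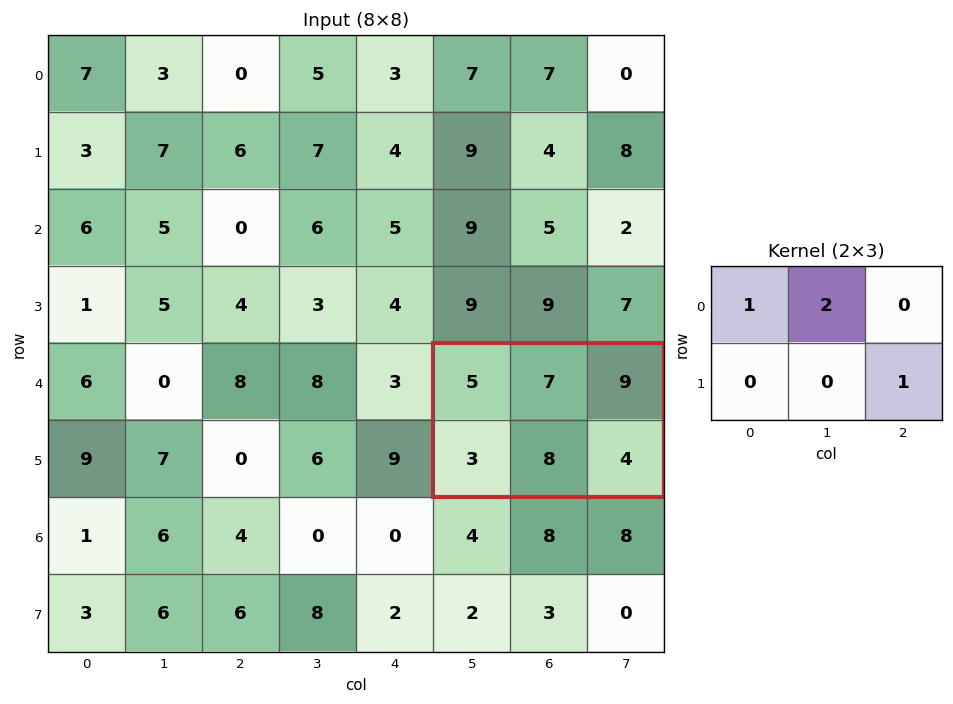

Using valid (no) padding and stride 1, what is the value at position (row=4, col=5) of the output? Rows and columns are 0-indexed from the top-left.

23

The receptive field on the input at this output position is [5 7 9 / 3 8 4]. Elementwise product with the kernel and sum: 5·1 + 7·2 + 4·1.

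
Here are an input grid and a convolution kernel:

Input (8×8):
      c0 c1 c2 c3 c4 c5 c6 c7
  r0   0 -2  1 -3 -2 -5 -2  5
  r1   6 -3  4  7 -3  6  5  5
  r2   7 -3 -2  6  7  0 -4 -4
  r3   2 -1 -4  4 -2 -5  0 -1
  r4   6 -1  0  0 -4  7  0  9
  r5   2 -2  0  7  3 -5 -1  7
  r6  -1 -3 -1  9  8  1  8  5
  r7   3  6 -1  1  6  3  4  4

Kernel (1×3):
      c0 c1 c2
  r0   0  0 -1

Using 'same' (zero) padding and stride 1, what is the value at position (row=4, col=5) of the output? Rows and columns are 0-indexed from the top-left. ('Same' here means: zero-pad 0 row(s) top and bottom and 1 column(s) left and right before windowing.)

The receptive field on the zero-padded input at this output position is [-4 7 0]. Elementwise product with the kernel and sum: 0·-1.

0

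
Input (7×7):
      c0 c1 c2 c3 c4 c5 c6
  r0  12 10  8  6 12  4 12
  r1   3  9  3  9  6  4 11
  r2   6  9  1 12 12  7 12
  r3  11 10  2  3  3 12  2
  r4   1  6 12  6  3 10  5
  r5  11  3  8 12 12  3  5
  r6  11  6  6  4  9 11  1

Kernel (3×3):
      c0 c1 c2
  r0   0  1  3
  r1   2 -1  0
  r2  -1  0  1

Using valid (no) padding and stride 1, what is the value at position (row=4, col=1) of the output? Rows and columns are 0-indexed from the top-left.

The receptive field on the input at this output position is [6 12 6 / 3 8 12 / 6 6 4]. Elementwise product with the kernel and sum: 12·1 + 6·3 + 3·2 + 8·-1 + 6·-1 + 4·1.

26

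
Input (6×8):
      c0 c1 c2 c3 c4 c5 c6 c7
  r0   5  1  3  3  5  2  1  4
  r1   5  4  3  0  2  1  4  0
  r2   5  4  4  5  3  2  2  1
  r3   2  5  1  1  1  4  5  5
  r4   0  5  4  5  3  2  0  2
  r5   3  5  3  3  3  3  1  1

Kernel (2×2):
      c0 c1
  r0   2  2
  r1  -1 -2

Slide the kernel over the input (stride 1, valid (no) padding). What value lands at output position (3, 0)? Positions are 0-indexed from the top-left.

4

The receptive field on the input at this output position is [2 5 / 0 5]. Elementwise product with the kernel and sum: 2·2 + 5·2 + 0·-1 + 5·-2.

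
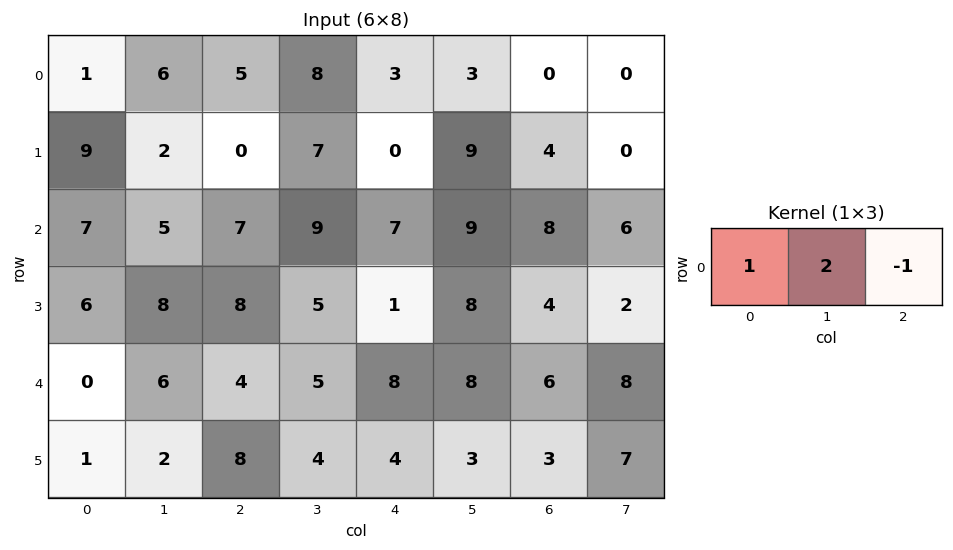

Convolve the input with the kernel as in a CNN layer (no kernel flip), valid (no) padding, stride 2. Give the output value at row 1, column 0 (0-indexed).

The receptive field on the input at this output position is [7 5 7]. Elementwise product with the kernel and sum: 7·1 + 5·2 + 7·-1.

10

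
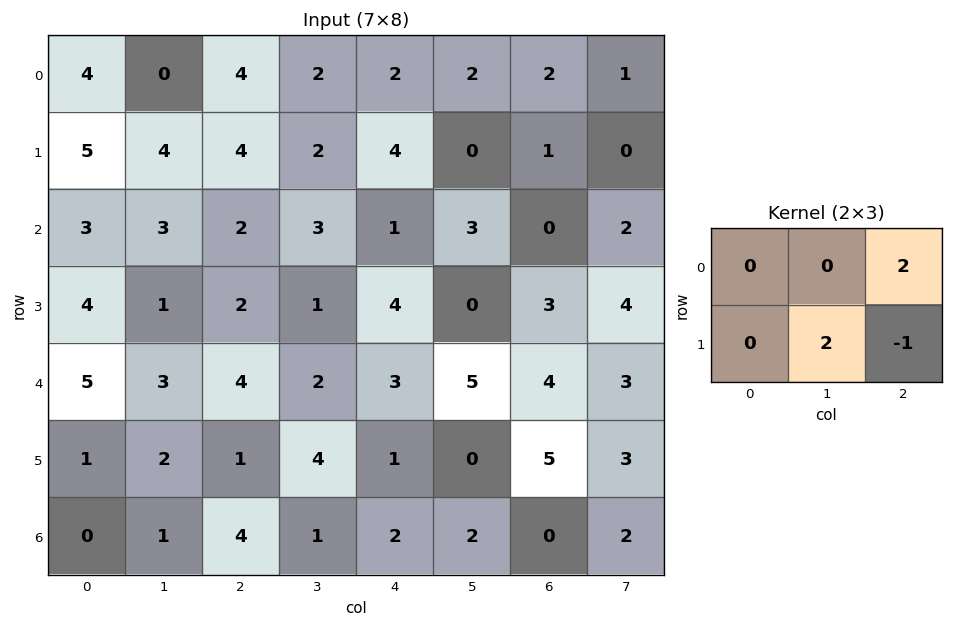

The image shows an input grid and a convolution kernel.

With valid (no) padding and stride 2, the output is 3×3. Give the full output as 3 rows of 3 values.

12 4 3
4 0 -3
11 13 3

Output[0,0]: The receptive field on the input at this output position is [4 0 4 / 5 4 4]. Elementwise product with the kernel and sum: 4·2 + 4·2 + 4·-1.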